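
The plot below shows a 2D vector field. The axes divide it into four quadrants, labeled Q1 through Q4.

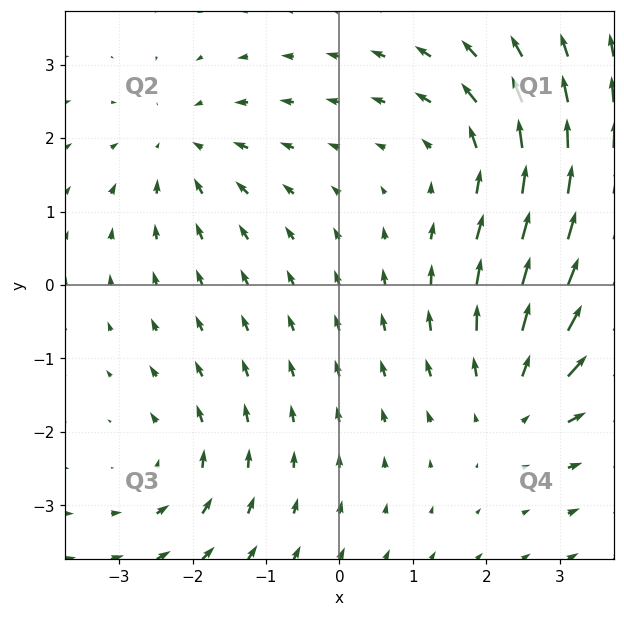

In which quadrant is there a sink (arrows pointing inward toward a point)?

Q2

The sink sits at approximately (-2.2, 1.9), which lies in quadrant Q2. The divergence there is about -3, negative as expected for a sink.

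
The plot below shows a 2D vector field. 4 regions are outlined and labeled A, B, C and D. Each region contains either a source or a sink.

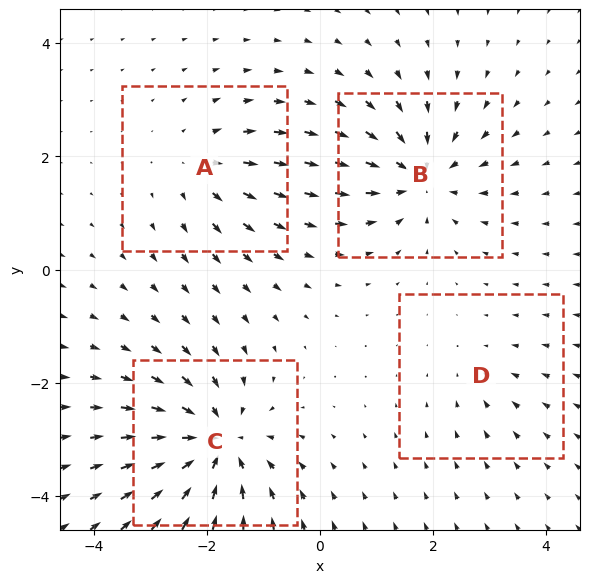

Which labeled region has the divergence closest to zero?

Divergence at each region's feature centre — A: about +4, B: about -6, C: about -7, D: about -2. Region D is closest to zero.

D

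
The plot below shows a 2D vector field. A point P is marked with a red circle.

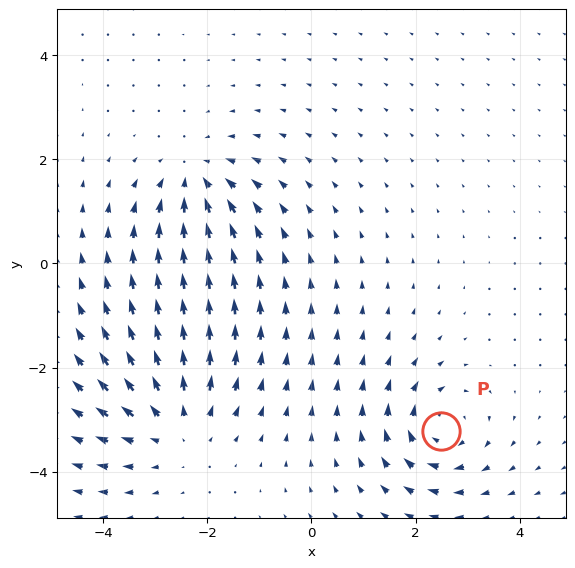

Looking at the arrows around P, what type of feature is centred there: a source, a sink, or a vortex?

At P (2.5, -3.2) the arrows circulate clockwise. Divergence ≈0, curl about -5 — near-zero divergence with nonzero curl is a vortex.

vortex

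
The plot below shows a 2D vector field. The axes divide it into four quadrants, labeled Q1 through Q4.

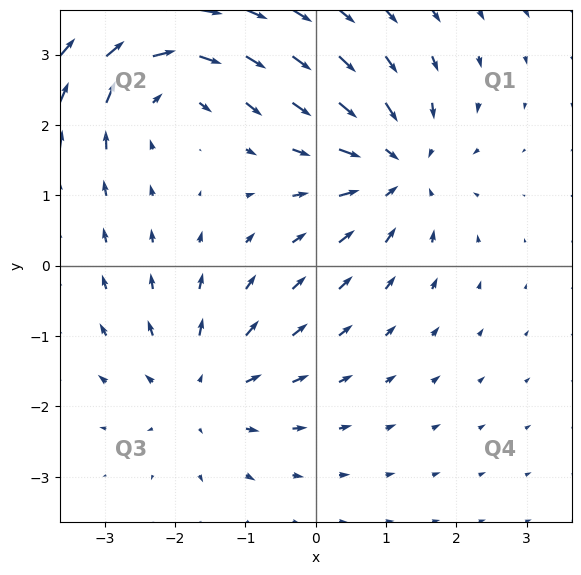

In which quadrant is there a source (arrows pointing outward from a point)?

The source sits at approximately (-1.6, -1.8), which lies in quadrant Q3. The divergence there is about +4, positive as expected for a source.

Q3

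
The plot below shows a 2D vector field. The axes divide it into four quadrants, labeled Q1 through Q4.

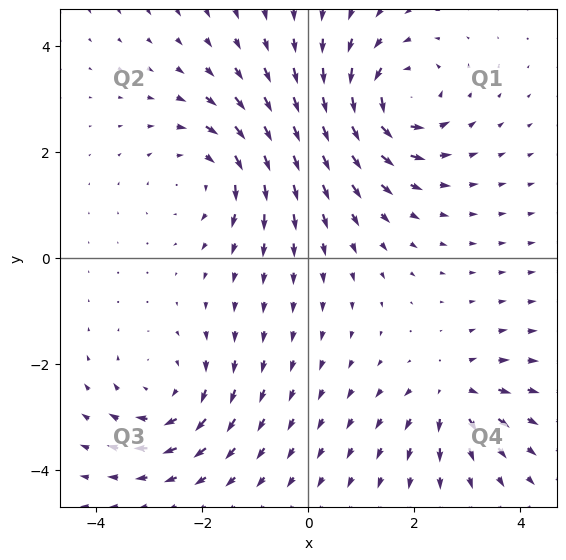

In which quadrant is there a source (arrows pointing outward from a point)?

The source sits at approximately (2.7, -2.6), which lies in quadrant Q4. The divergence there is about +4, positive as expected for a source.

Q4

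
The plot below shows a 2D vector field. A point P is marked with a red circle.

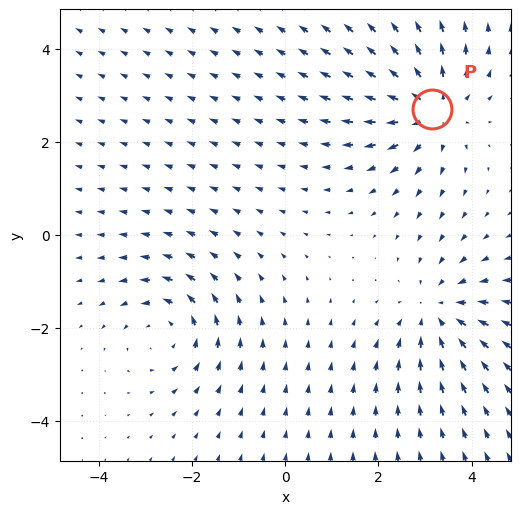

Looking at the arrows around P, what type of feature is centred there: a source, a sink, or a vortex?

source

At P (3.2, 2.7) the arrows spread outward. Divergence about +4, curl ≈0 — positive divergence with near-zero curl is a source.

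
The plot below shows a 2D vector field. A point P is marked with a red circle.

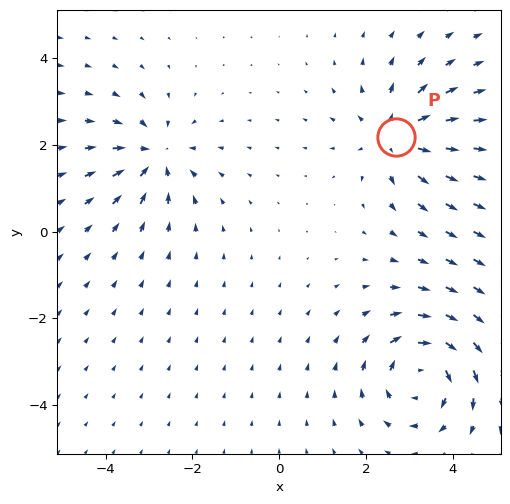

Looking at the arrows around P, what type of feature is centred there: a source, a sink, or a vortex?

At P (2.7, 2.2) the arrows spread outward. Divergence about +4, curl ≈0 — positive divergence with near-zero curl is a source.

source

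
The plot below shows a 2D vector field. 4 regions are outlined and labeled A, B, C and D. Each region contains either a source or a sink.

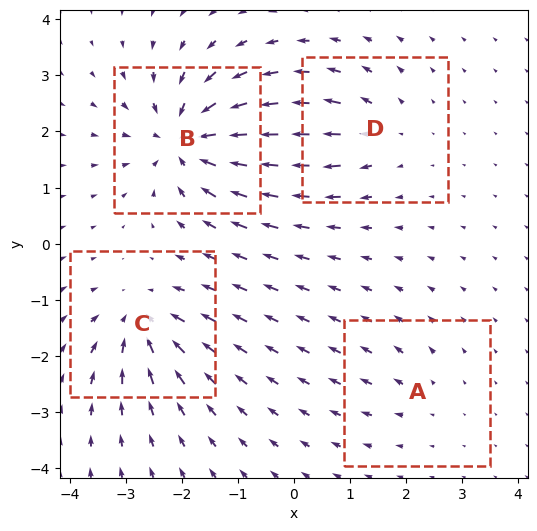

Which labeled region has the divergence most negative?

Divergence at each region's feature centre — A: about +2, B: about -9, C: about -6, D: about +4. Region B is most negative.

B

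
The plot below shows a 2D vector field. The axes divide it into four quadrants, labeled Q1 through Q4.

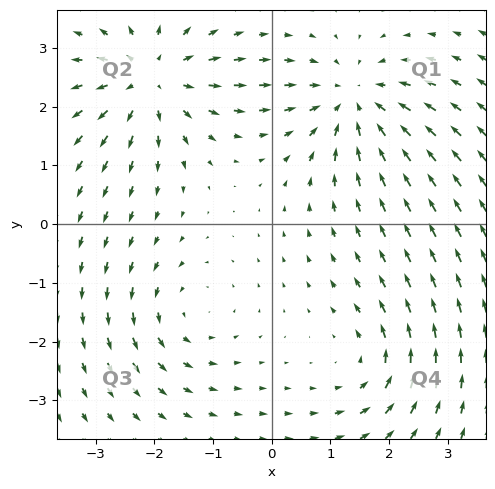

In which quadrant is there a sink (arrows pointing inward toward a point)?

Q1

The sink sits at approximately (1.4, 2.1), which lies in quadrant Q1. The divergence there is about -5, negative as expected for a sink.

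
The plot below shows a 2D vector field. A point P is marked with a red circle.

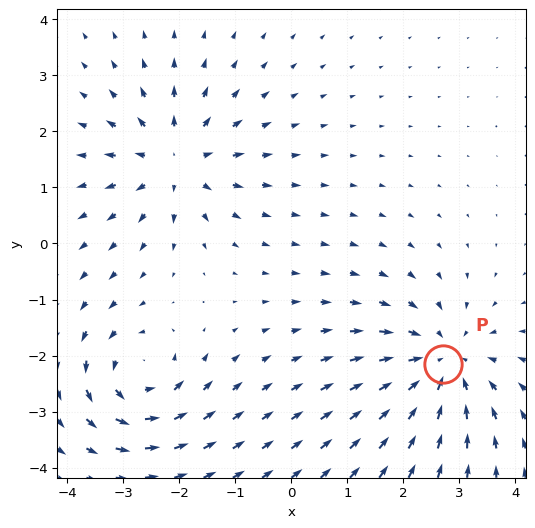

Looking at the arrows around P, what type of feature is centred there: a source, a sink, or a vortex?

At P (2.7, -2.1) the arrows converge inward. Divergence about -3, curl ≈0 — negative divergence with near-zero curl is a sink.

sink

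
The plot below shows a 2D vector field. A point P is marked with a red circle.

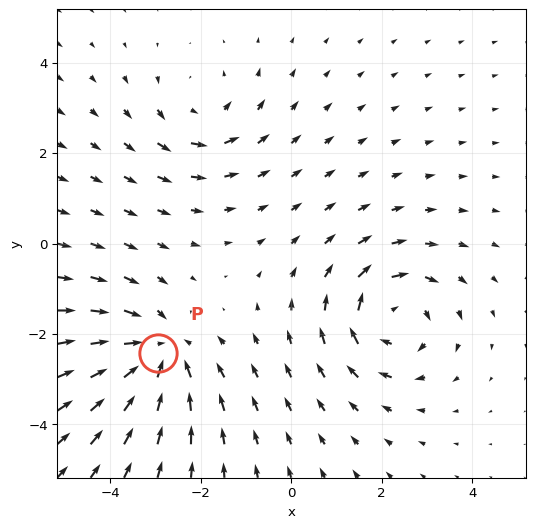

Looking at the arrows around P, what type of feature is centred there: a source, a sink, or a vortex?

At P (-3.0, -2.4) the arrows converge inward. Divergence about -4, curl ≈0 — negative divergence with near-zero curl is a sink.

sink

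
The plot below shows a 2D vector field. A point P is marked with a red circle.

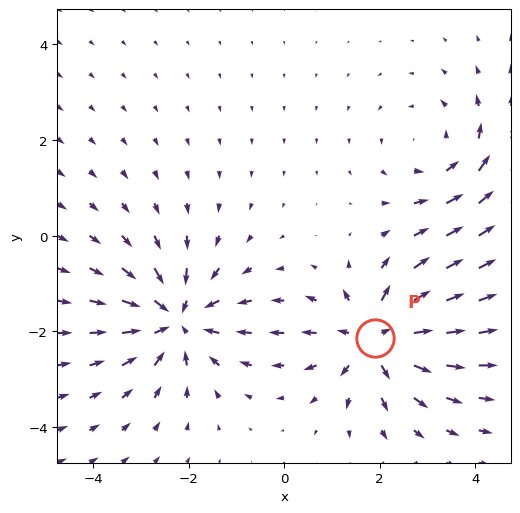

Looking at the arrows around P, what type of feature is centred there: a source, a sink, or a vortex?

source

At P (1.9, -2.1) the arrows spread outward. Divergence about +5, curl ≈0 — positive divergence with near-zero curl is a source.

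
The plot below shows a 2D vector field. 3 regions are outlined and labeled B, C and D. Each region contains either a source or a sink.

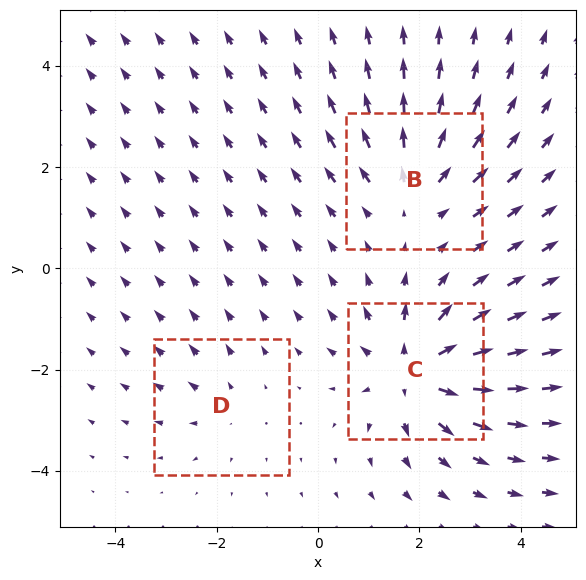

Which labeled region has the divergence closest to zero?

D

Divergence at each region's feature centre — B: about +3, C: about +5, D: about +2. Region D is closest to zero.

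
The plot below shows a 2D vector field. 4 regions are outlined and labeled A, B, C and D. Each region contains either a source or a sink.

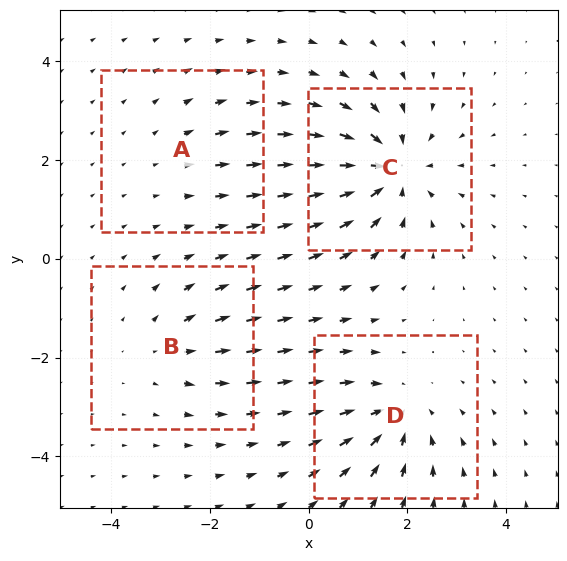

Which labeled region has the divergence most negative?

C

Divergence at each region's feature centre — A: about +2, B: about +3, C: about -7, D: about -5. Region C is most negative.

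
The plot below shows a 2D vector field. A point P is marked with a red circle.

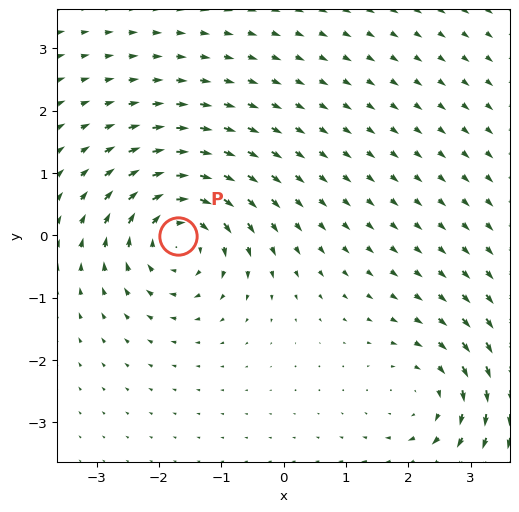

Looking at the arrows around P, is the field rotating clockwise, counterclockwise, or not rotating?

Near P at (-1.7, -0.0) the arrows circulate clockwise. The curl (z-component) there is about -6; negative curl means clockwise rotation.

clockwise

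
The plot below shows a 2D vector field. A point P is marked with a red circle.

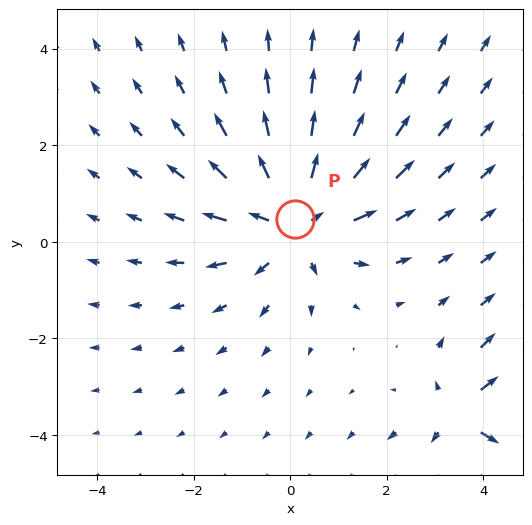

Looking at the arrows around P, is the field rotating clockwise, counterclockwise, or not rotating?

not rotating

Near P at (0.1, 0.5) the arrows show no circulation. The curl there is ≈0.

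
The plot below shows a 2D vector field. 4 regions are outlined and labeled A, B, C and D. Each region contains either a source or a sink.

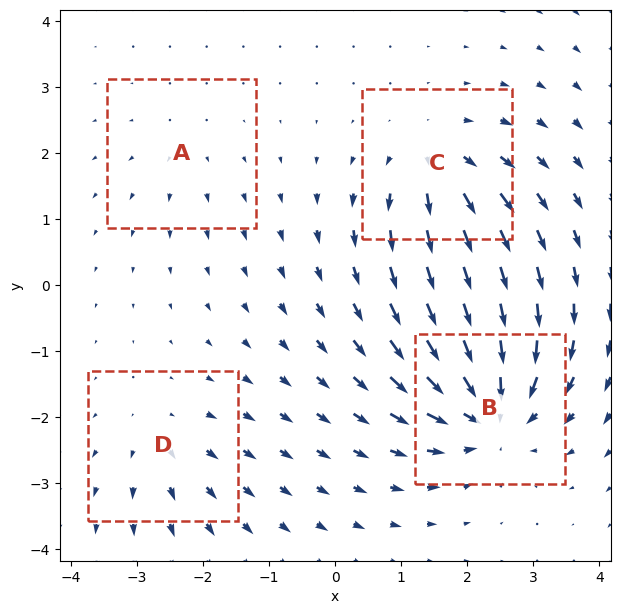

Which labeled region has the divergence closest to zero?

A

Divergence at each region's feature centre — A: about +2, B: about -9, C: about +6, D: about +4. Region A is closest to zero.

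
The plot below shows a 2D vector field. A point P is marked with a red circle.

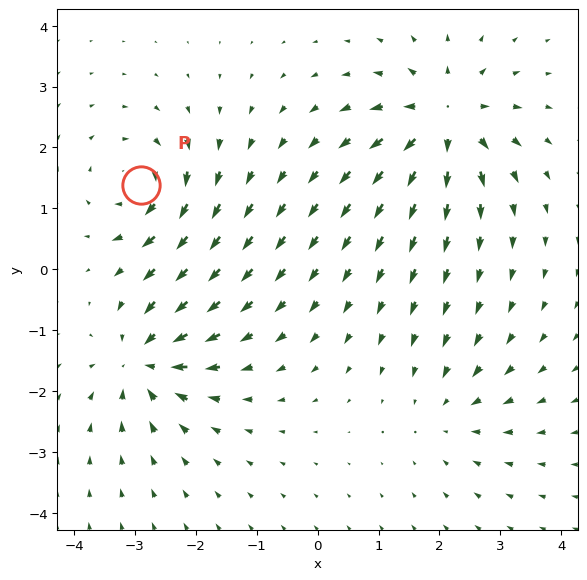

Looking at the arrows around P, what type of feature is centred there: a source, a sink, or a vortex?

vortex

At P (-2.9, 1.4) the arrows circulate clockwise. Divergence ≈0, curl about -5 — near-zero divergence with nonzero curl is a vortex.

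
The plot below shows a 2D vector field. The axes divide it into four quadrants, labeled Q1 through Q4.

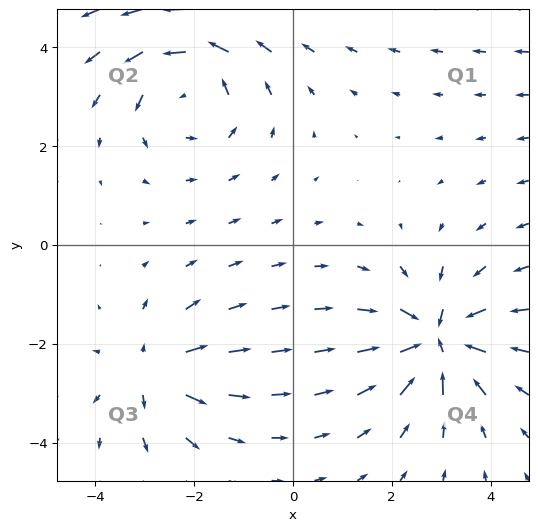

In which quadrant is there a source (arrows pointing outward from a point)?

Q3

The source sits at approximately (-2.8, -2.6), which lies in quadrant Q3. The divergence there is about +4, positive as expected for a source.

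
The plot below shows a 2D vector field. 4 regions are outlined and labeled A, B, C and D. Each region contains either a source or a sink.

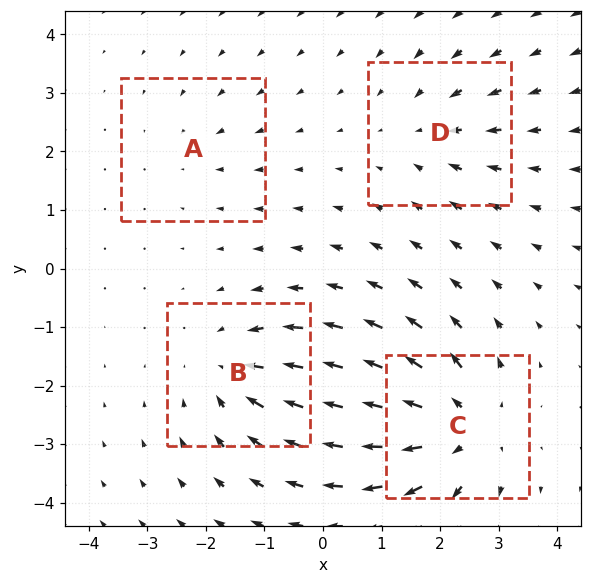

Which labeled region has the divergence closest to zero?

Divergence at each region's feature centre — A: about -2, B: about -4, C: about +6, D: about -3. Region A is closest to zero.

A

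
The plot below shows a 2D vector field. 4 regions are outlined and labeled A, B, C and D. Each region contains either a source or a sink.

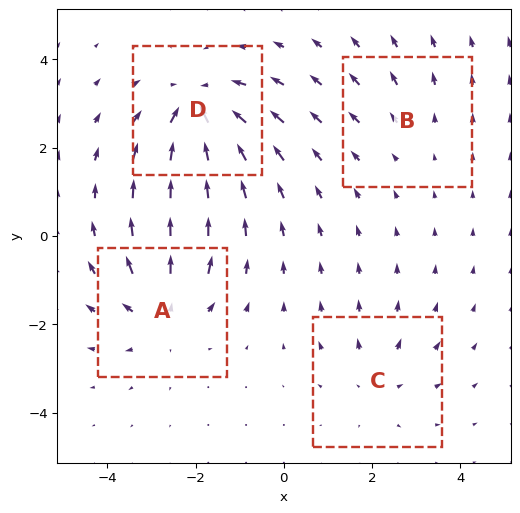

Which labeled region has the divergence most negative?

Divergence at each region's feature centre — A: about +5, B: about +2, C: about +3, D: about -6. Region D is most negative.

D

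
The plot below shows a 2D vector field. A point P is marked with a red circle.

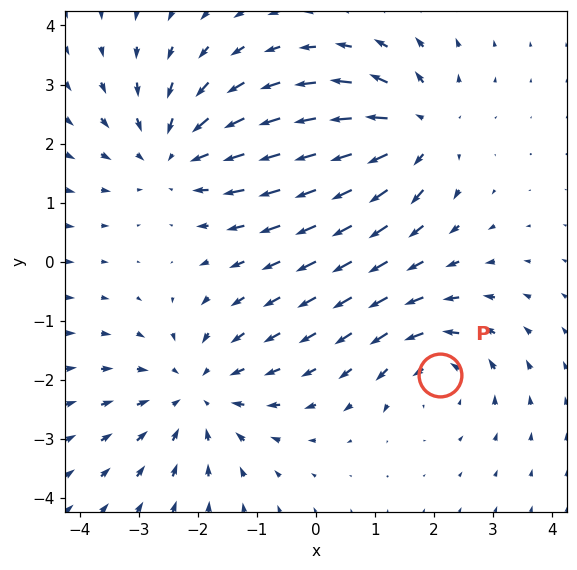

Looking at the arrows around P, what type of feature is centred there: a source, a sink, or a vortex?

vortex

At P (2.1, -1.9) the arrows circulate counterclockwise. Divergence ≈0, curl about +3 — near-zero divergence with nonzero curl is a vortex.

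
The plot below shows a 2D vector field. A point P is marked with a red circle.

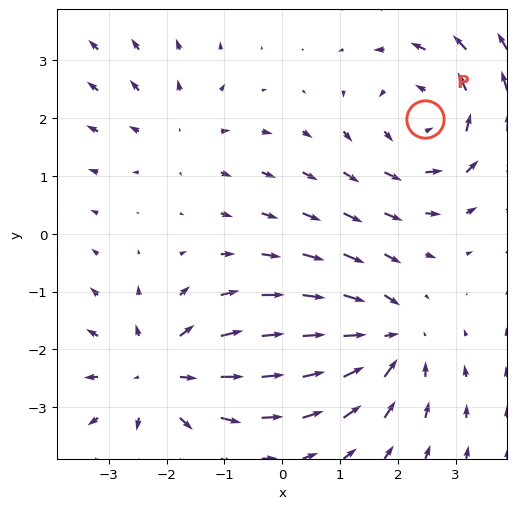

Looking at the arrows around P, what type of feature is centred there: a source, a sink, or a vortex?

At P (2.5, 2.0) the arrows circulate counterclockwise. Divergence ≈0, curl about +4 — near-zero divergence with nonzero curl is a vortex.

vortex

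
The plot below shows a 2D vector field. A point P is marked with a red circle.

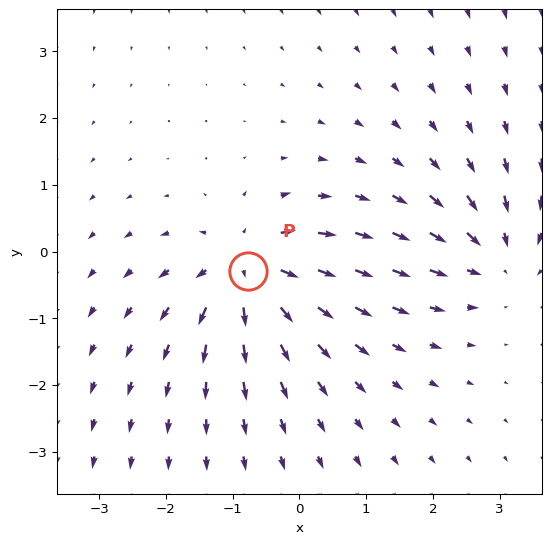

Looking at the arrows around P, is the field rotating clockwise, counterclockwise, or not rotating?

not rotating

Near P at (-0.8, -0.3) the arrows show no circulation. The curl there is ≈0.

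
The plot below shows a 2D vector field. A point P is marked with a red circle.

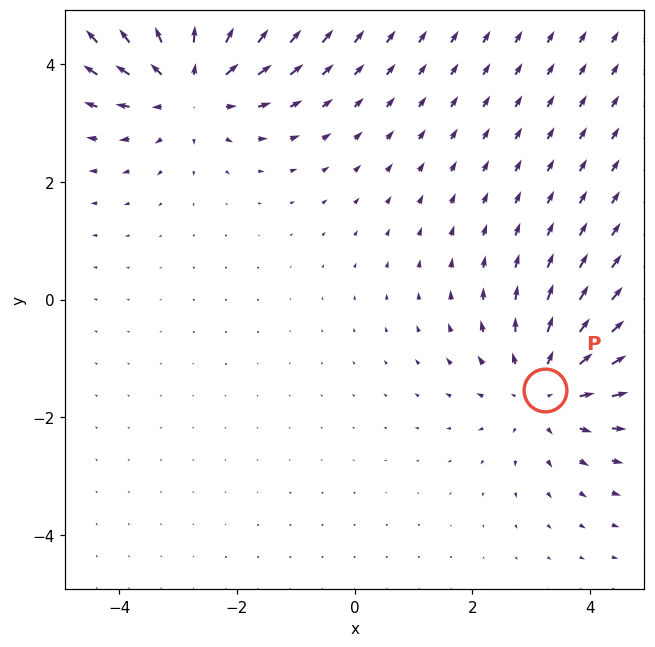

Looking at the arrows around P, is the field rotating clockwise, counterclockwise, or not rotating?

Near P at (3.2, -1.5) the arrows show no circulation. The curl there is ≈0.

not rotating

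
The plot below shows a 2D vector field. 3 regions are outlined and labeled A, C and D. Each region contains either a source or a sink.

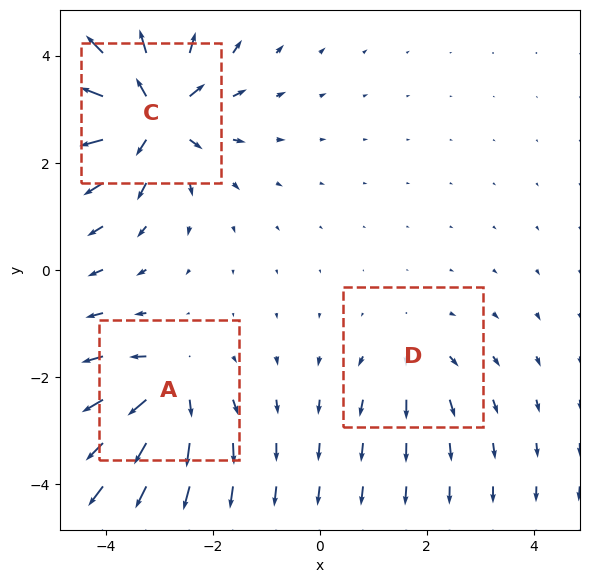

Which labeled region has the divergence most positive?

C

Divergence at each region's feature centre — A: about +4, C: about +6, D: about +2. Region C is most positive.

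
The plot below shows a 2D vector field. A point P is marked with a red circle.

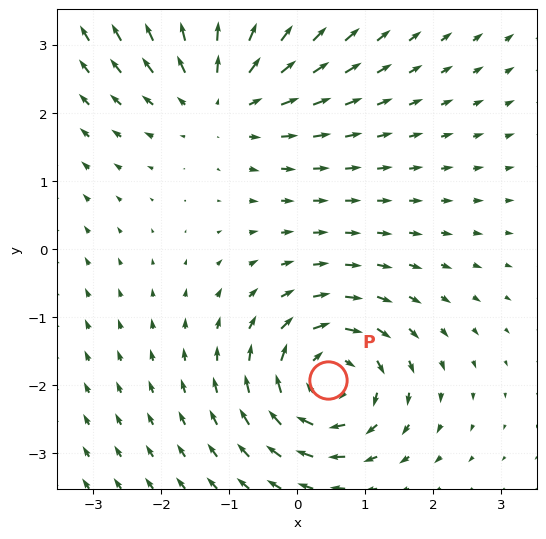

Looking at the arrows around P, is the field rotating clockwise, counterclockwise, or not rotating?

Near P at (0.5, -1.9) the arrows circulate clockwise. The curl (z-component) there is about -4; negative curl means clockwise rotation.

clockwise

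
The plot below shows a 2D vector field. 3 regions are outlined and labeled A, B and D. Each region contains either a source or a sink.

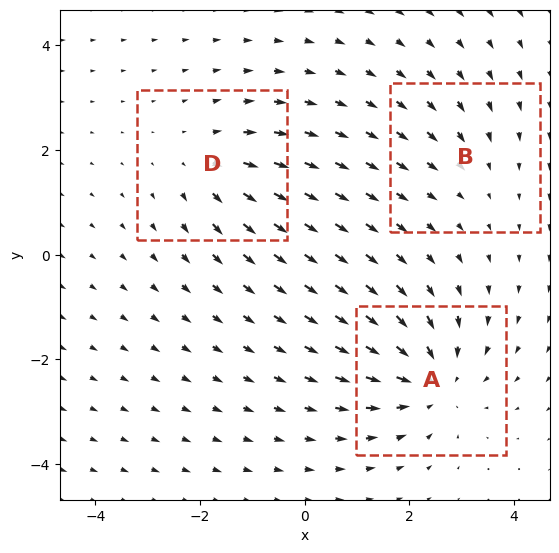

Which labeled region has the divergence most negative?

A

Divergence at each region's feature centre — A: about -4, B: about -2, D: about +3. Region A is most negative.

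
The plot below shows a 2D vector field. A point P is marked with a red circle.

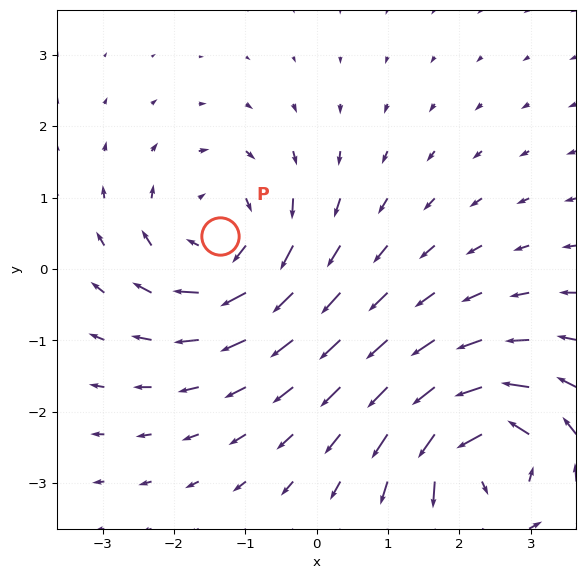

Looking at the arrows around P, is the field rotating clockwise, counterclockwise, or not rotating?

clockwise

Near P at (-1.4, 0.5) the arrows circulate clockwise. The curl (z-component) there is about -5; negative curl means clockwise rotation.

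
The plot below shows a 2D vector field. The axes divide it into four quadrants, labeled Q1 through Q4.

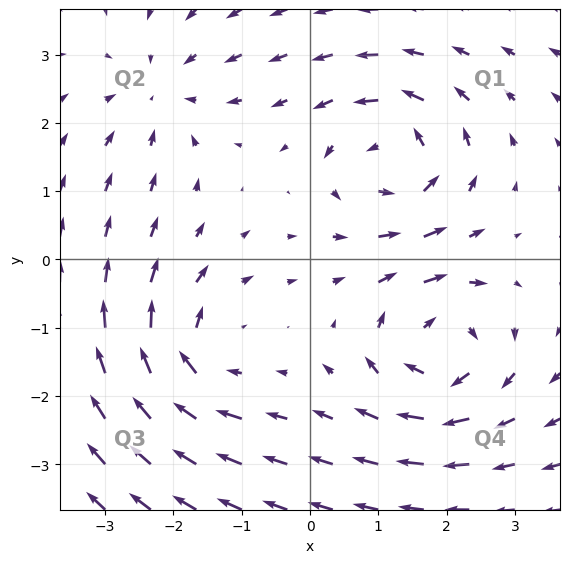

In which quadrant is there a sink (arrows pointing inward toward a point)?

The sink sits at approximately (-2.2, 2.4), which lies in quadrant Q2. The divergence there is about -3, negative as expected for a sink.

Q2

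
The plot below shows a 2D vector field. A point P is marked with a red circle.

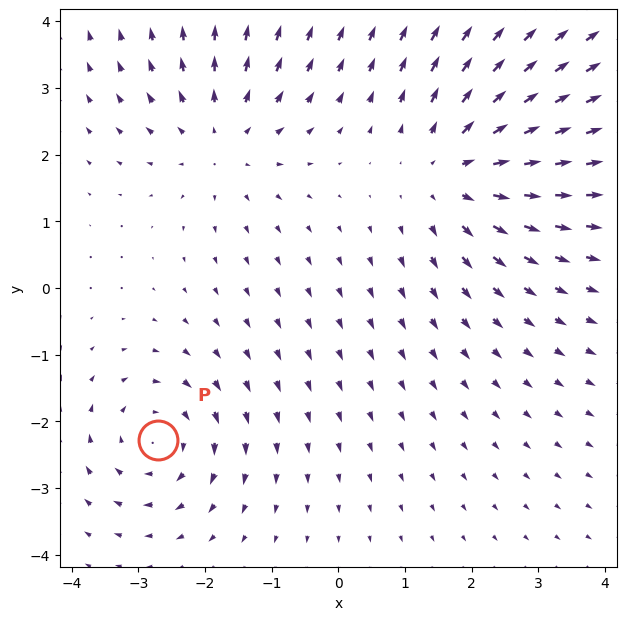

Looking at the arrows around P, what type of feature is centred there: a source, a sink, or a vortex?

At P (-2.7, -2.3) the arrows circulate clockwise. Divergence ≈0, curl about -3 — near-zero divergence with nonzero curl is a vortex.

vortex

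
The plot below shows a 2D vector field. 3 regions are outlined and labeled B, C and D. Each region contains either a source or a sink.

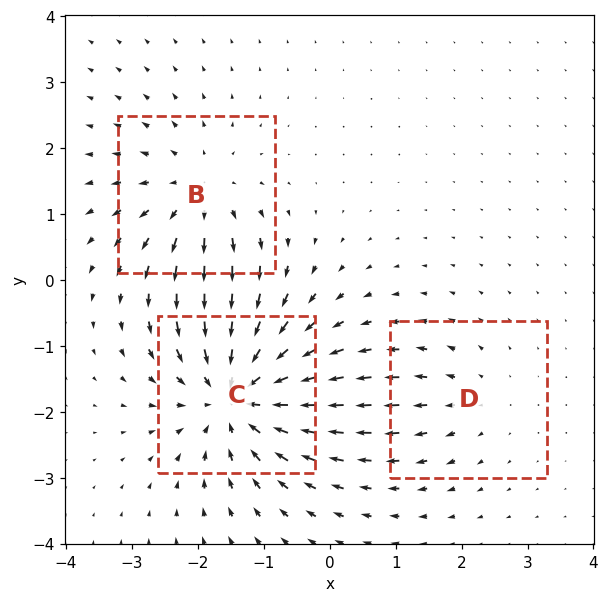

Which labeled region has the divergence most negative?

C

Divergence at each region's feature centre — B: about +3, C: about -5, D: about +2. Region C is most negative.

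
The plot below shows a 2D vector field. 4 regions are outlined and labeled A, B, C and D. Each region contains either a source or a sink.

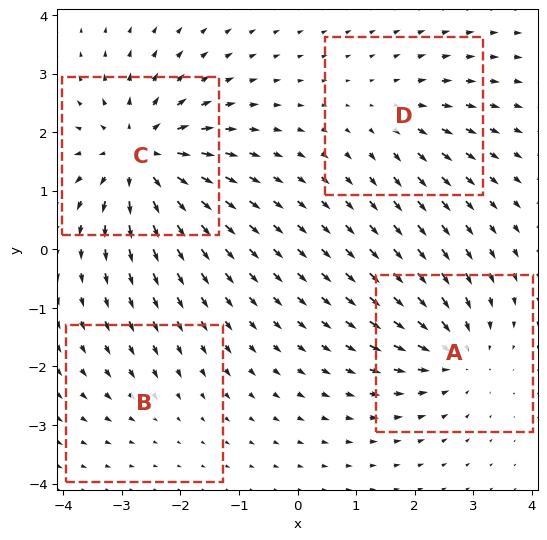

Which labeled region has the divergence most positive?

Divergence at each region's feature centre — A: about -5, B: about -2, C: about +8, D: about +3. Region C is most positive.

C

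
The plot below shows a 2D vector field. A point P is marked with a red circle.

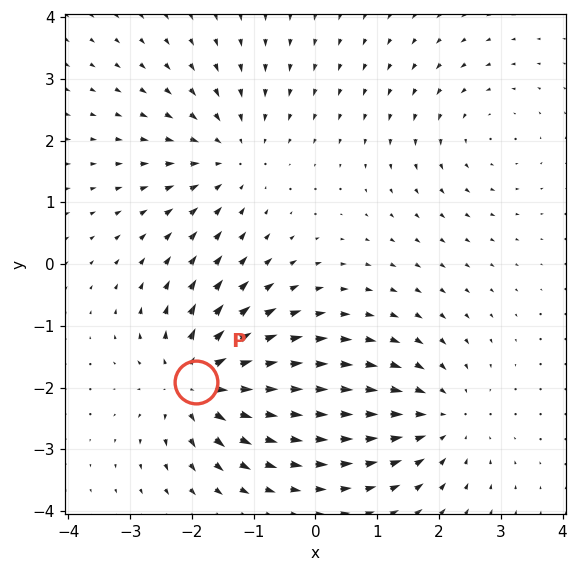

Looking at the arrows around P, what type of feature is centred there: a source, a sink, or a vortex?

At P (-1.9, -1.9) the arrows spread outward. Divergence about +7, curl ≈0 — positive divergence with near-zero curl is a source.

source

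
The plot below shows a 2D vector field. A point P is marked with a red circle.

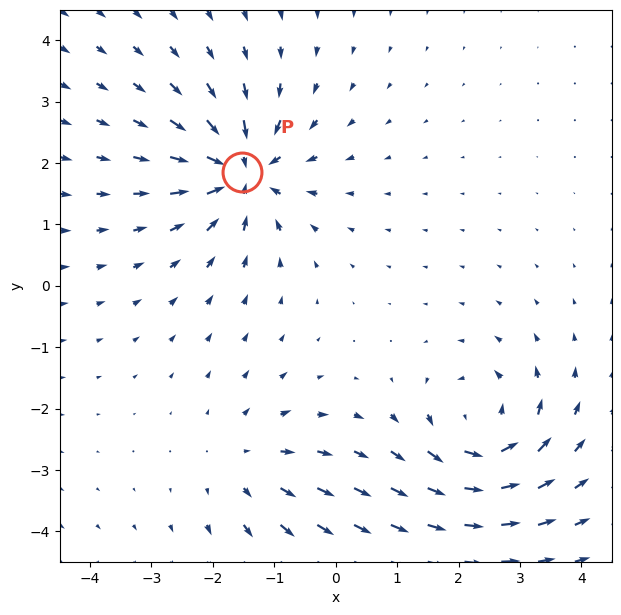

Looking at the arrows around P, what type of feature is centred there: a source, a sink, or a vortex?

At P (-1.5, 1.9) the arrows converge inward. Divergence about -7, curl ≈0 — negative divergence with near-zero curl is a sink.

sink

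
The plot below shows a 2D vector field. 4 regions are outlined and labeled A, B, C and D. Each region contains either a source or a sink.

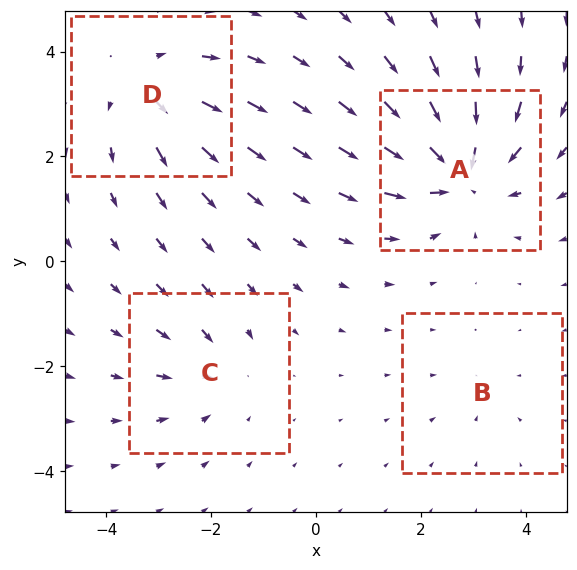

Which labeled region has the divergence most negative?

A

Divergence at each region's feature centre — A: about -8, B: about -2, C: about -3, D: about +5. Region A is most negative.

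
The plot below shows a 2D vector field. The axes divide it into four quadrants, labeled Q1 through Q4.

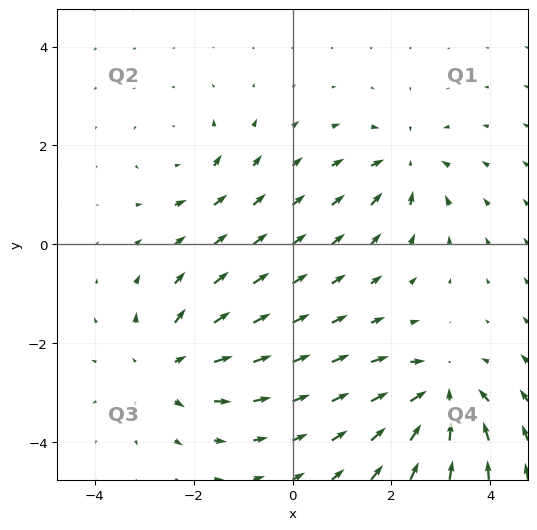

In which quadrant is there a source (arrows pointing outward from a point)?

The source sits at approximately (-2.6, -2.5), which lies in quadrant Q3. The divergence there is about +4, positive as expected for a source.

Q3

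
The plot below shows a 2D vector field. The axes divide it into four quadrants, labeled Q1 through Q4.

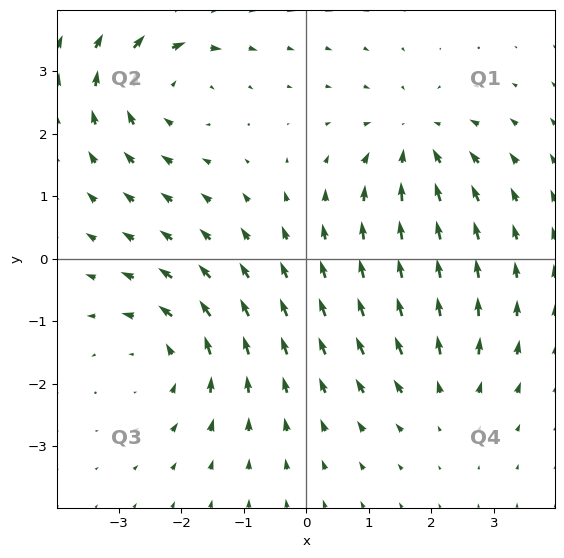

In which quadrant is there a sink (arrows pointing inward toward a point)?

The sink sits at approximately (1.7, 1.9), which lies in quadrant Q1. The divergence there is about -4, negative as expected for a sink.

Q1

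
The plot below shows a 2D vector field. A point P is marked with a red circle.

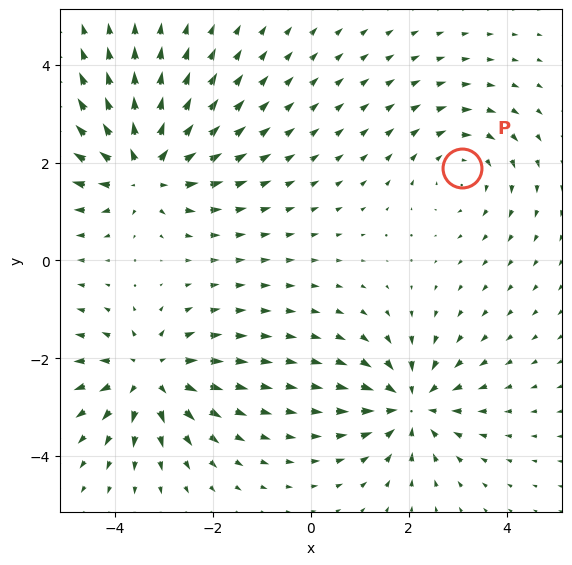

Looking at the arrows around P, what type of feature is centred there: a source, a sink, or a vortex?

vortex

At P (3.1, 1.9) the arrows circulate clockwise. Divergence ≈0, curl about -3 — near-zero divergence with nonzero curl is a vortex.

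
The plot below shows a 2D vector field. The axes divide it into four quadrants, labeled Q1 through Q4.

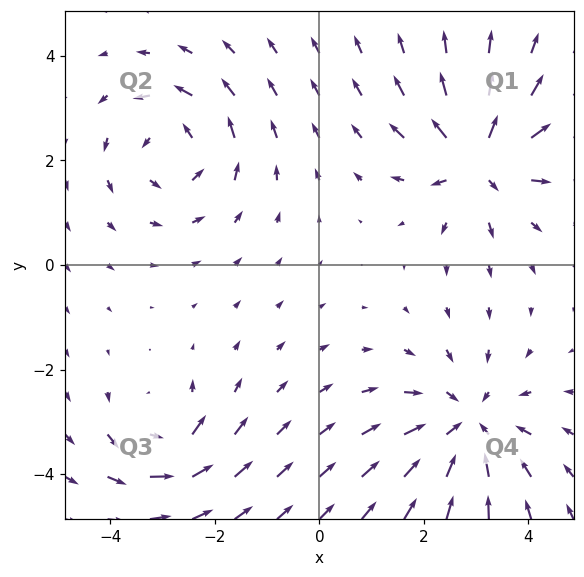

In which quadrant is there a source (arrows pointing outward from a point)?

The source sits at approximately (3.0, 2.0), which lies in quadrant Q1. The divergence there is about +6, positive as expected for a source.

Q1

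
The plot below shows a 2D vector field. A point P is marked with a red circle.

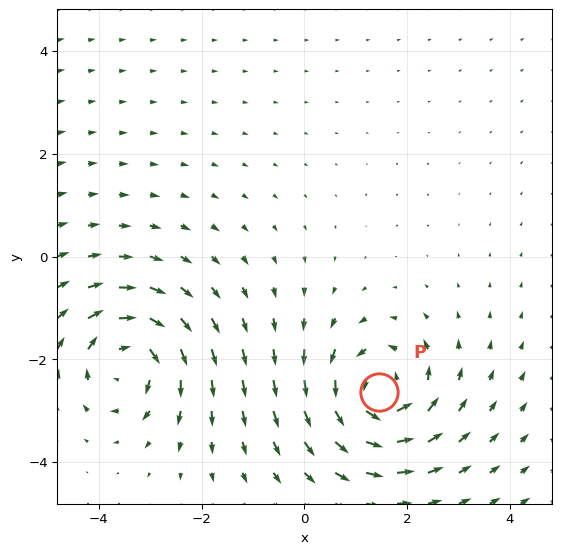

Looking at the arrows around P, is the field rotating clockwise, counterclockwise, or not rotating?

Near P at (1.5, -2.6) the arrows circulate counterclockwise. The curl (z-component) there is about +4; positive curl means counterclockwise rotation.

counterclockwise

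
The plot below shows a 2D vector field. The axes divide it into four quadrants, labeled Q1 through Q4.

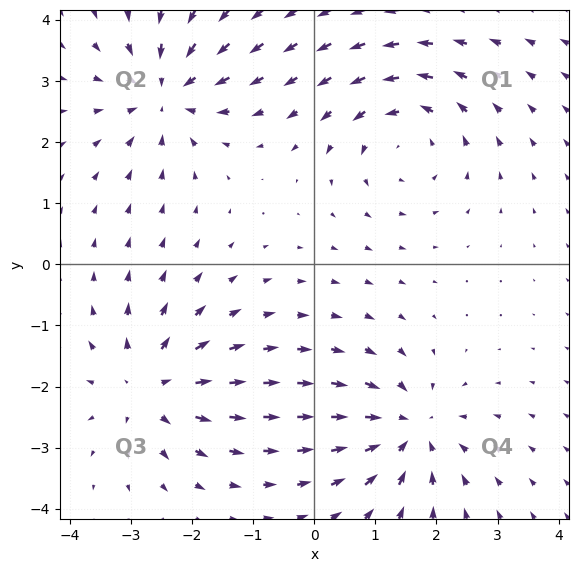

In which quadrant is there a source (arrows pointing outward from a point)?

Q3

The source sits at approximately (-2.7, -2.0), which lies in quadrant Q3. The divergence there is about +5, positive as expected for a source.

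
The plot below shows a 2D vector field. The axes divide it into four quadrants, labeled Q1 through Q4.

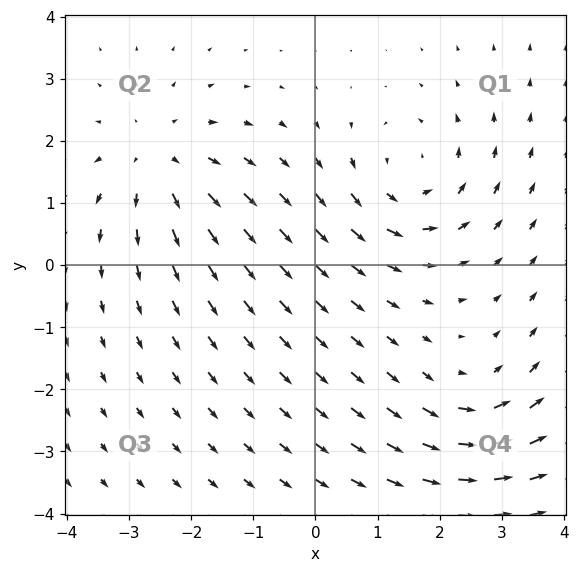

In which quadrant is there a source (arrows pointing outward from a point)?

The source sits at approximately (-2.5, 1.7), which lies in quadrant Q2. The divergence there is about +4, positive as expected for a source.

Q2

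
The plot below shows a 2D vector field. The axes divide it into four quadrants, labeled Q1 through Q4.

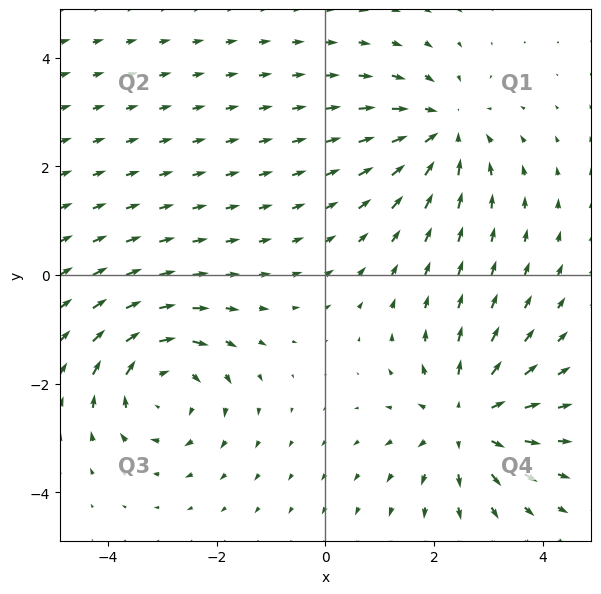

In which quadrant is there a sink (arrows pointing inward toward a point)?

The sink sits at approximately (2.2, 2.7), which lies in quadrant Q1. The divergence there is about -4, negative as expected for a sink.

Q1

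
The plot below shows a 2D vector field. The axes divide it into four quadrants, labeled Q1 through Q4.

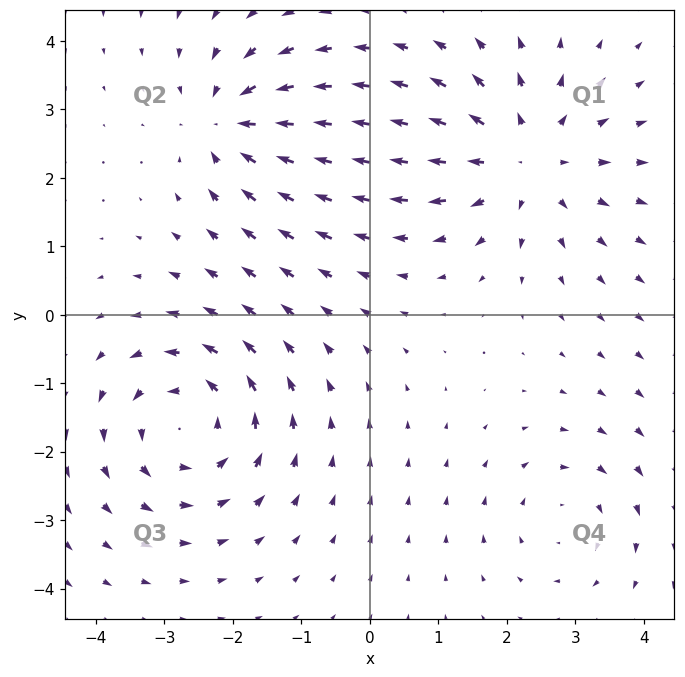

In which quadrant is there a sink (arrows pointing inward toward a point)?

The sink sits at approximately (-2.0, 2.8), which lies in quadrant Q2. The divergence there is about -4, negative as expected for a sink.

Q2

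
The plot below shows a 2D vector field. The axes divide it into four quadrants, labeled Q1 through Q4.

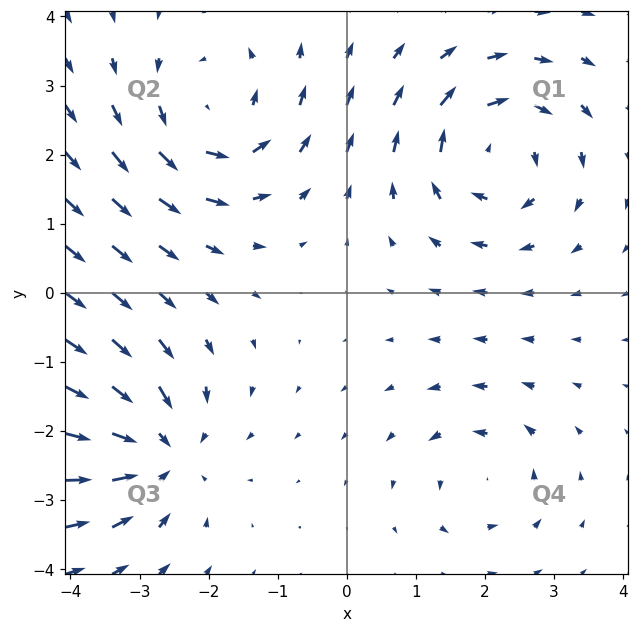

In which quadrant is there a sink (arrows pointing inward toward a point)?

Q3

The sink sits at approximately (-2.7, -2.3), which lies in quadrant Q3. The divergence there is about -5, negative as expected for a sink.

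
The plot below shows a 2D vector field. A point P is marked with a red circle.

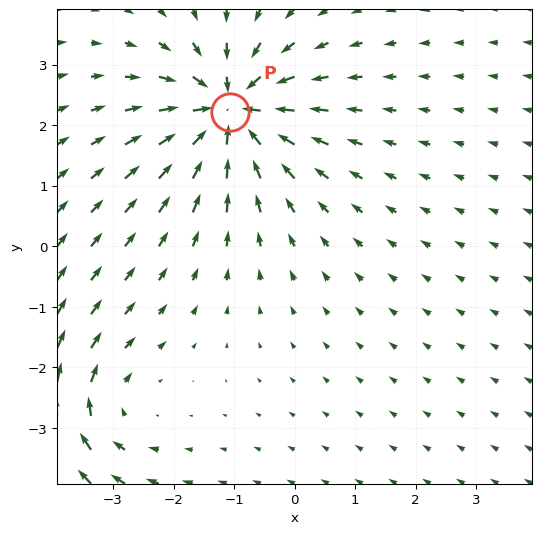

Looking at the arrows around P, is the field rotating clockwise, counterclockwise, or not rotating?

Near P at (-1.1, 2.2) the arrows show no circulation. The curl there is ≈0.

not rotating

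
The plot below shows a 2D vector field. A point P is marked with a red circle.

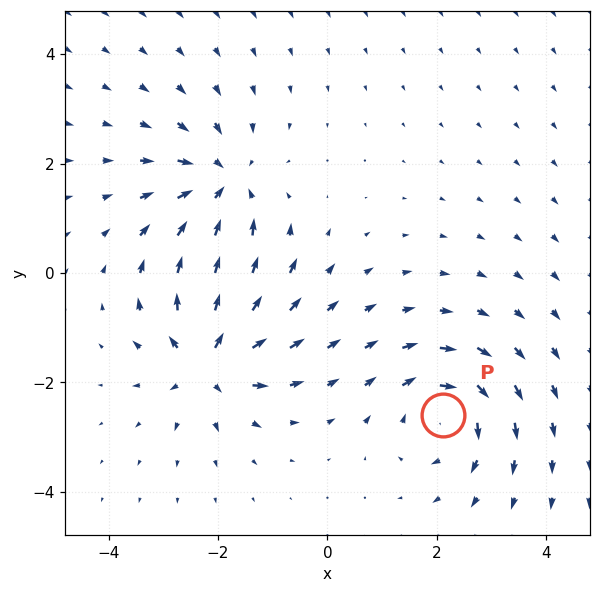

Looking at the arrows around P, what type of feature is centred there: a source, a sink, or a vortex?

At P (2.1, -2.6) the arrows circulate clockwise. Divergence ≈0, curl about -5 — near-zero divergence with nonzero curl is a vortex.

vortex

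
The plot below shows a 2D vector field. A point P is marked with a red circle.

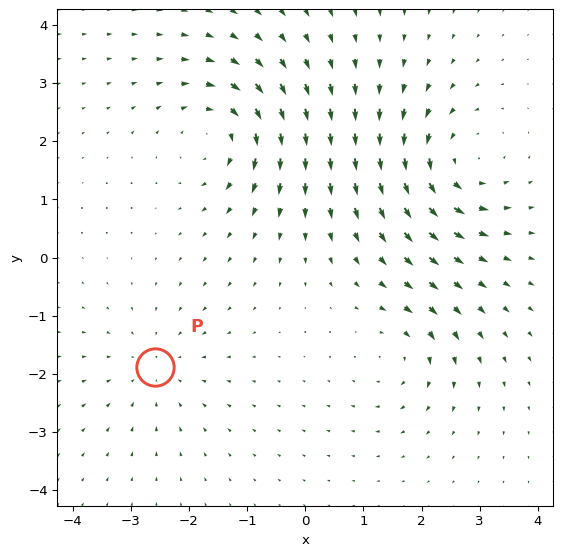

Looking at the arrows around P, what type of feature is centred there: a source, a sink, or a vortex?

At P (-2.6, -1.9) the arrows converge inward. Divergence about -2, curl ≈0 — negative divergence with near-zero curl is a sink.

sink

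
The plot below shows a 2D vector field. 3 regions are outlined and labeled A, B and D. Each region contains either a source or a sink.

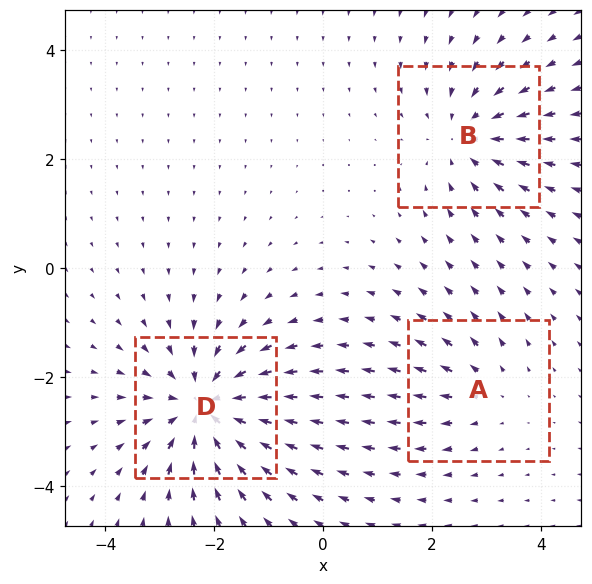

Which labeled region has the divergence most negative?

D

Divergence at each region's feature centre — A: about +2, B: about -3, D: about -5. Region D is most negative.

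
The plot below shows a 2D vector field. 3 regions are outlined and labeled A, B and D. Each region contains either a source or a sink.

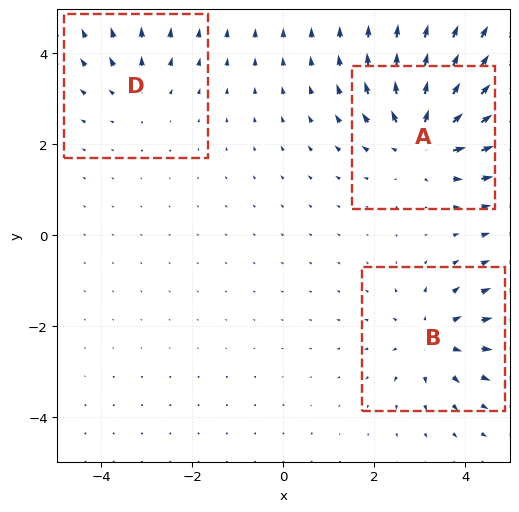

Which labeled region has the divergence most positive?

A

Divergence at each region's feature centre — A: about +5, B: about +4, D: about +2. Region A is most positive.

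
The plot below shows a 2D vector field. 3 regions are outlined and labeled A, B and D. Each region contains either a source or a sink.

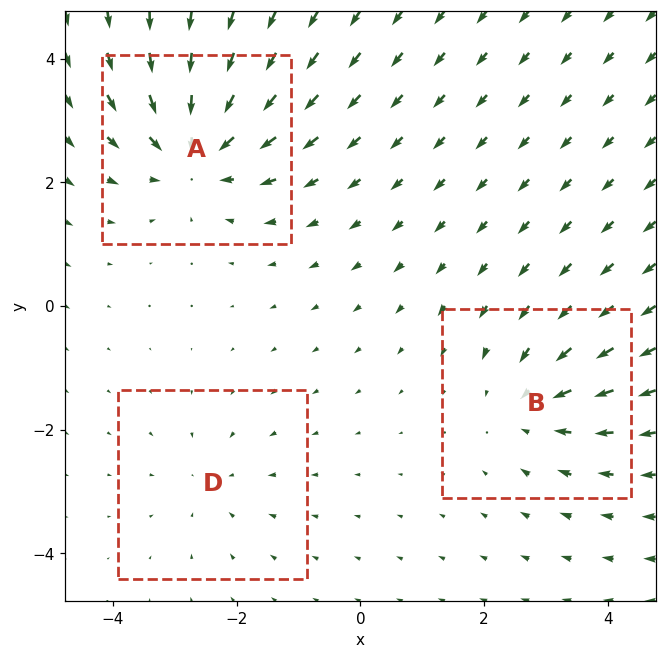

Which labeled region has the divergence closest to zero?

D

Divergence at each region's feature centre — A: about -5, B: about -3, D: about -2. Region D is closest to zero.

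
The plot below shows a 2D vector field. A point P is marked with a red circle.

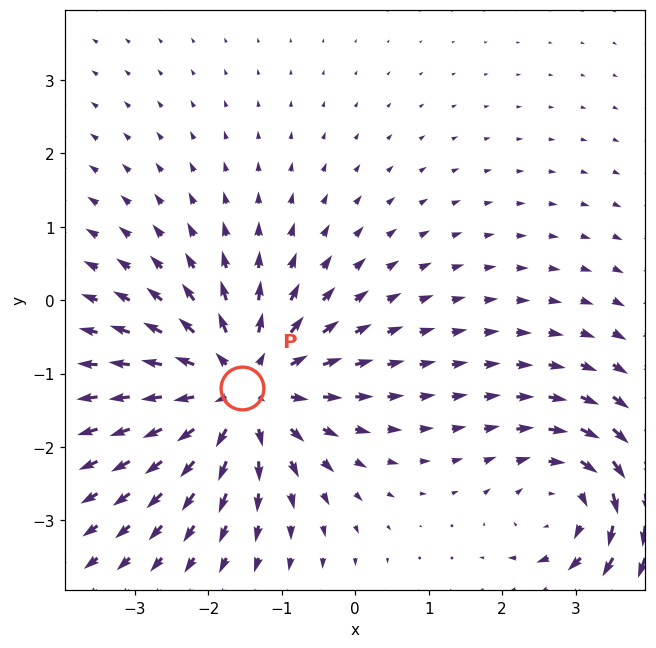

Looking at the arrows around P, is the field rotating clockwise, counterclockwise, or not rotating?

Near P at (-1.5, -1.2) the arrows show no circulation. The curl there is ≈0.

not rotating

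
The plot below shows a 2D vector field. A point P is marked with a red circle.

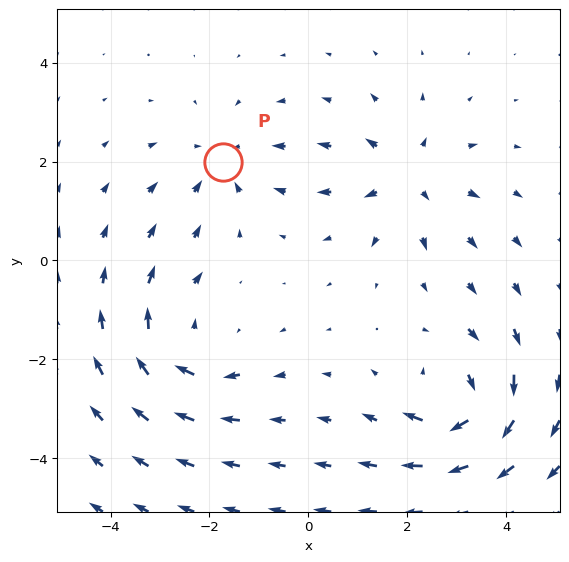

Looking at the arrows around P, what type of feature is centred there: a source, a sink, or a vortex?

At P (-1.7, 2.0) the arrows converge inward. Divergence about -3, curl ≈0 — negative divergence with near-zero curl is a sink.

sink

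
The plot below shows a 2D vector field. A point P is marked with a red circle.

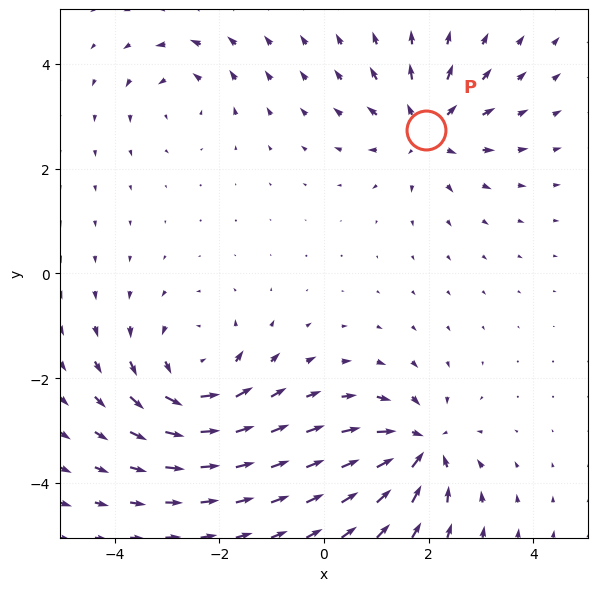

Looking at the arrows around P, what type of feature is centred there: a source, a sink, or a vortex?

source

At P (2.0, 2.7) the arrows spread outward. Divergence about +5, curl ≈0 — positive divergence with near-zero curl is a source.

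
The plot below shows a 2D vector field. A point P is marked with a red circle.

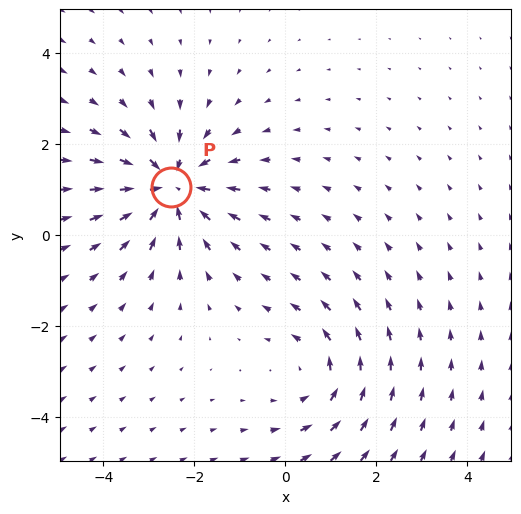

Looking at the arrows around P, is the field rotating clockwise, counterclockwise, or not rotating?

Near P at (-2.5, 1.1) the arrows show no circulation. The curl there is ≈0.

not rotating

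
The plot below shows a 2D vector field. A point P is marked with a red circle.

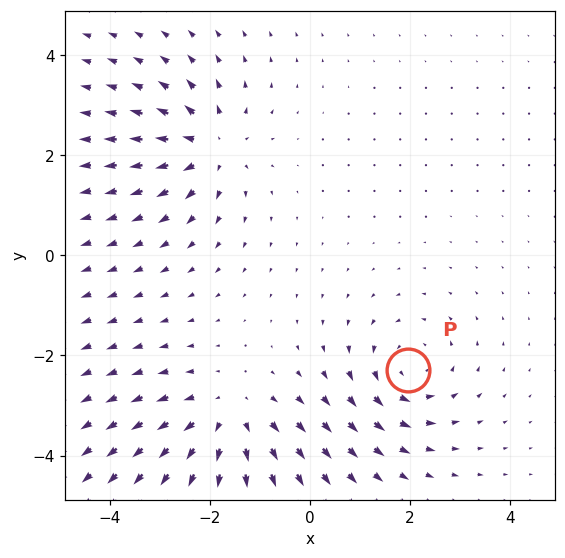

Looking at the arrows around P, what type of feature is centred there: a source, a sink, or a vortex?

At P (2.0, -2.3) the arrows circulate counterclockwise. Divergence ≈0, curl about +3 — near-zero divergence with nonzero curl is a vortex.

vortex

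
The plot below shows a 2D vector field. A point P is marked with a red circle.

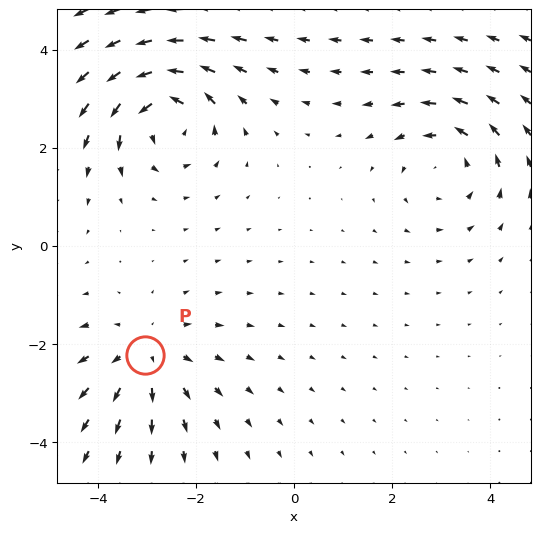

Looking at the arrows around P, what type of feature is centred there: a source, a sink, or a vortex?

At P (-3.0, -2.2) the arrows spread outward. Divergence about +3, curl ≈0 — positive divergence with near-zero curl is a source.

source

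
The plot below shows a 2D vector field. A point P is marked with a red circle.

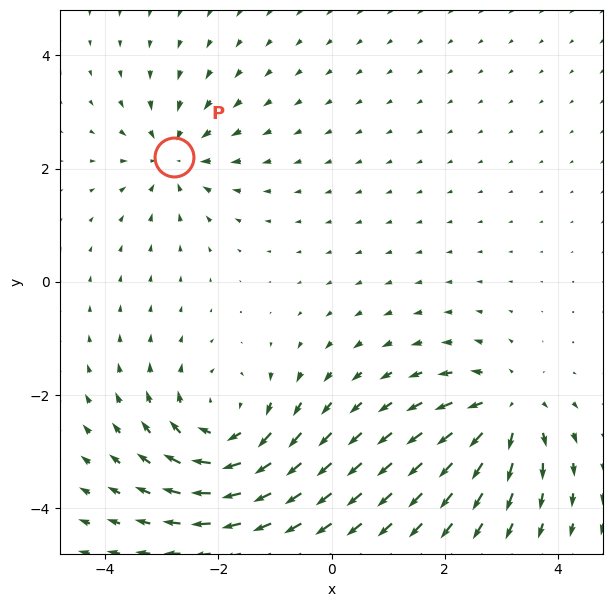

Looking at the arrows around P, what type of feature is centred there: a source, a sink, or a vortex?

At P (-2.8, 2.2) the arrows converge inward. Divergence about -4, curl ≈0 — negative divergence with near-zero curl is a sink.

sink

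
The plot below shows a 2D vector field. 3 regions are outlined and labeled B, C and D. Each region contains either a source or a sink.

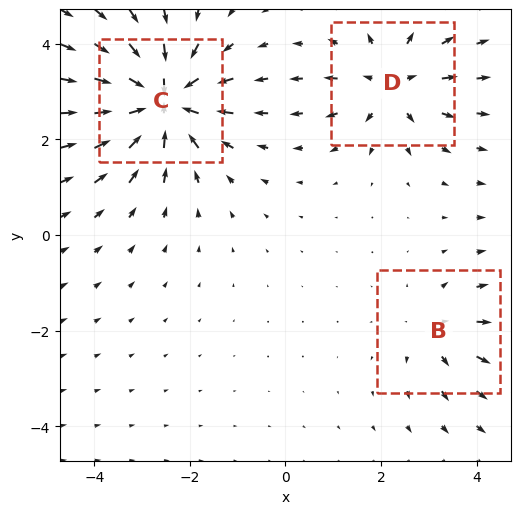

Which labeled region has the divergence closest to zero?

Divergence at each region's feature centre — B: about +2, C: about -6, D: about +4. Region B is closest to zero.

B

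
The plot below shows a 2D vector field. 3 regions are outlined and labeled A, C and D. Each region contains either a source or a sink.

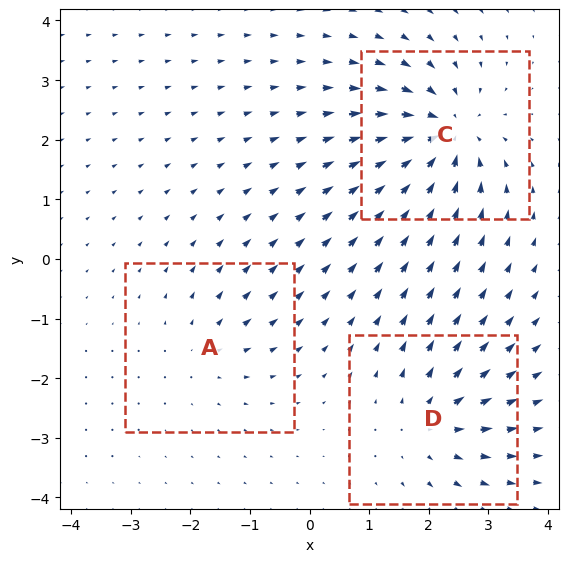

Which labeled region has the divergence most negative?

C

Divergence at each region's feature centre — A: about +2, C: about -6, D: about +4. Region C is most negative.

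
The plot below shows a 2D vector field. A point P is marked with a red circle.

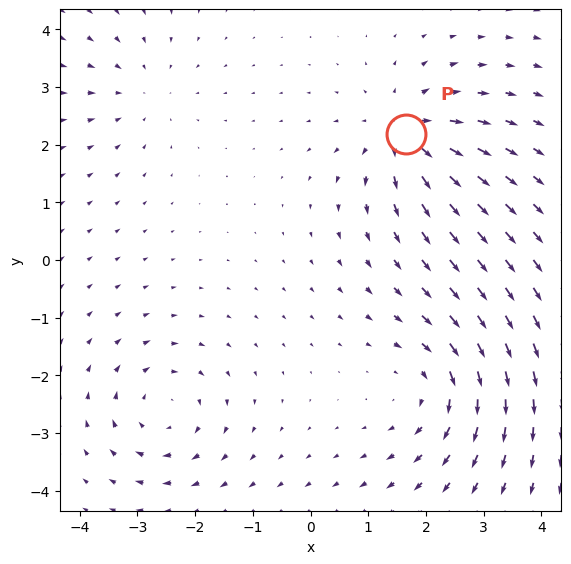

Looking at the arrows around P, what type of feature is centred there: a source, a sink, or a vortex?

source

At P (1.6, 2.2) the arrows spread outward. Divergence about +6, curl ≈0 — positive divergence with near-zero curl is a source.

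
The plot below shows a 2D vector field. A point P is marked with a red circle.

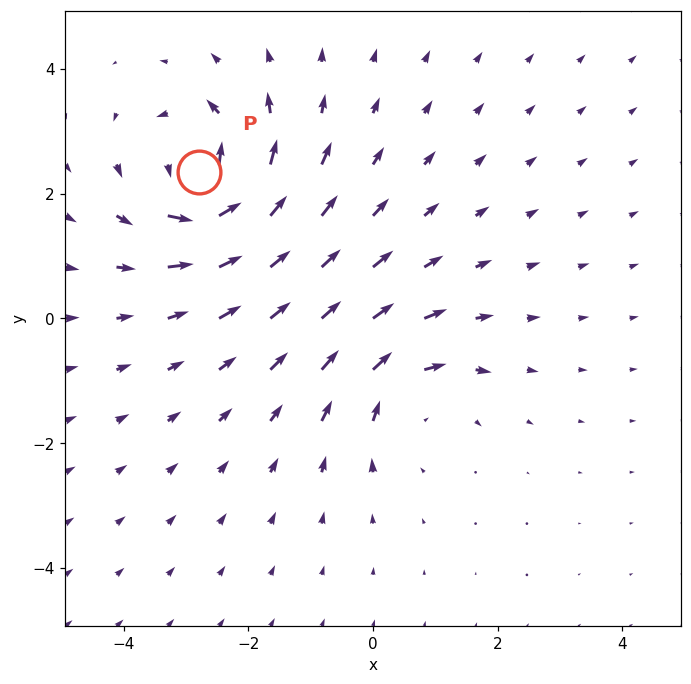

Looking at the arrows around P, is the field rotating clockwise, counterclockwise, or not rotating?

counterclockwise

Near P at (-2.8, 2.3) the arrows circulate counterclockwise. The curl (z-component) there is about +6; positive curl means counterclockwise rotation.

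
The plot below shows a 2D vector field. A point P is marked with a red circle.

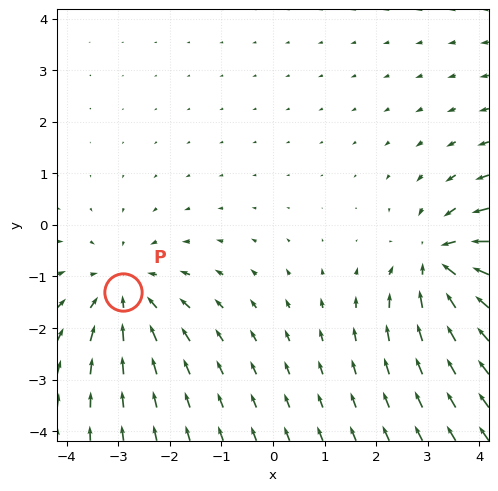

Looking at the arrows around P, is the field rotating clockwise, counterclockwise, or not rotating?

Near P at (-2.9, -1.3) the arrows show no circulation. The curl there is ≈0.

not rotating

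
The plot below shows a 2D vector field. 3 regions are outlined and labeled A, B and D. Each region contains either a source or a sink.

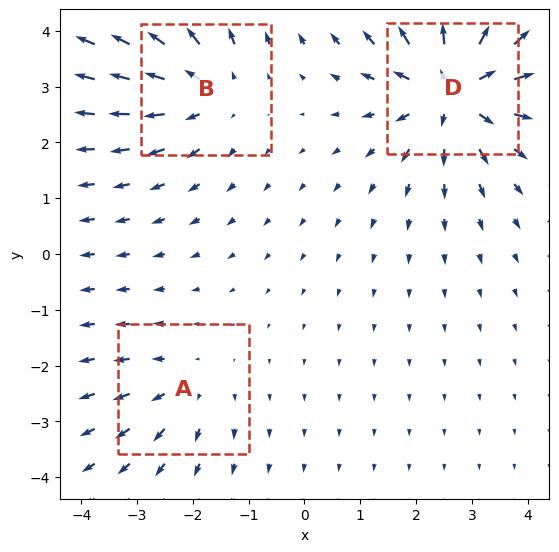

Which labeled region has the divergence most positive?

D

Divergence at each region's feature centre — A: about +2, B: about +3, D: about +5. Region D is most positive.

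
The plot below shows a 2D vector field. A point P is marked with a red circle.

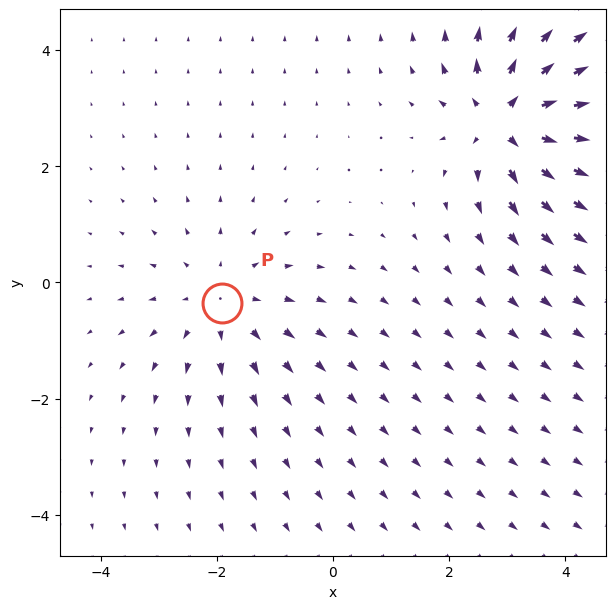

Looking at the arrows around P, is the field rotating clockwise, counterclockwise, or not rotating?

Near P at (-1.9, -0.4) the arrows show no circulation. The curl there is ≈0.

not rotating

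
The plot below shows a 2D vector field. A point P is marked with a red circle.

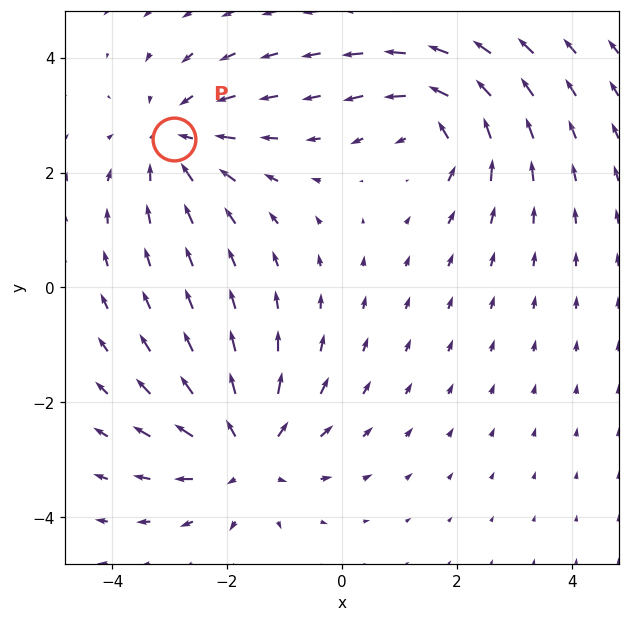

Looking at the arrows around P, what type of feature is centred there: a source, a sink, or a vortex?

sink

At P (-2.9, 2.6) the arrows converge inward. Divergence about -3, curl ≈0 — negative divergence with near-zero curl is a sink.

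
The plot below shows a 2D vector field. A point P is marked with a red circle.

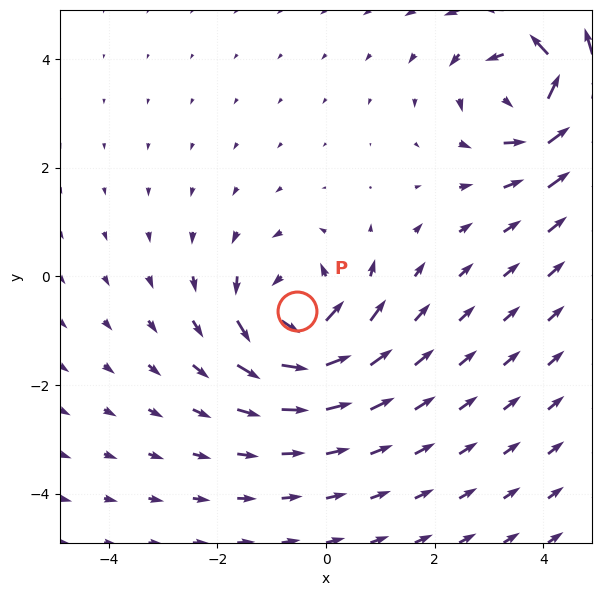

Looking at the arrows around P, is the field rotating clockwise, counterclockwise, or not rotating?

counterclockwise

Near P at (-0.5, -0.6) the arrows circulate counterclockwise. The curl (z-component) there is about +3; positive curl means counterclockwise rotation.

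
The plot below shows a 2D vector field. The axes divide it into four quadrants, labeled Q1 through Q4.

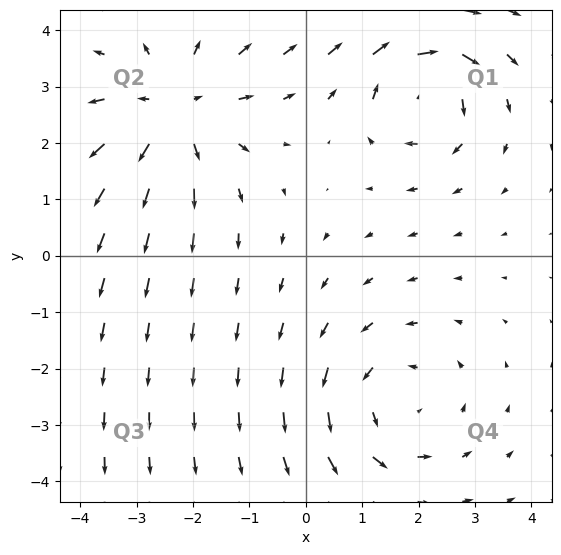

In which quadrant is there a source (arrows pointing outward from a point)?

The source sits at approximately (-2.3, 2.6), which lies in quadrant Q2. The divergence there is about +4, positive as expected for a source.

Q2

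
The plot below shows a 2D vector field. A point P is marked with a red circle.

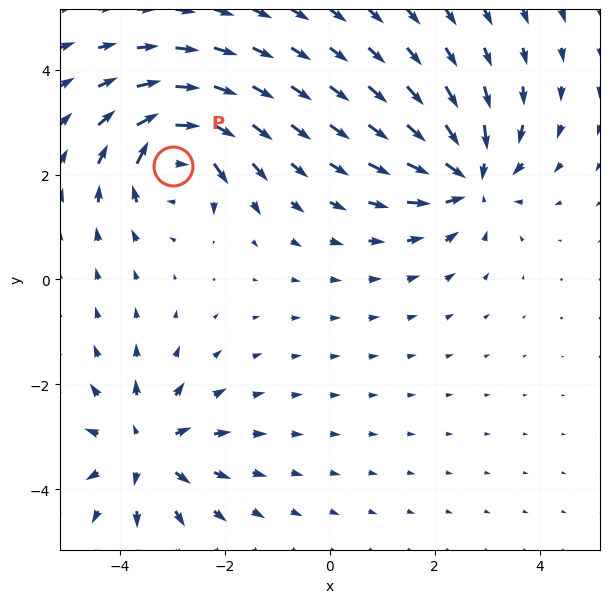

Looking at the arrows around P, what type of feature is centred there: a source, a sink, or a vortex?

vortex

At P (-3.0, 2.2) the arrows circulate clockwise. Divergence ≈0, curl about -7 — near-zero divergence with nonzero curl is a vortex.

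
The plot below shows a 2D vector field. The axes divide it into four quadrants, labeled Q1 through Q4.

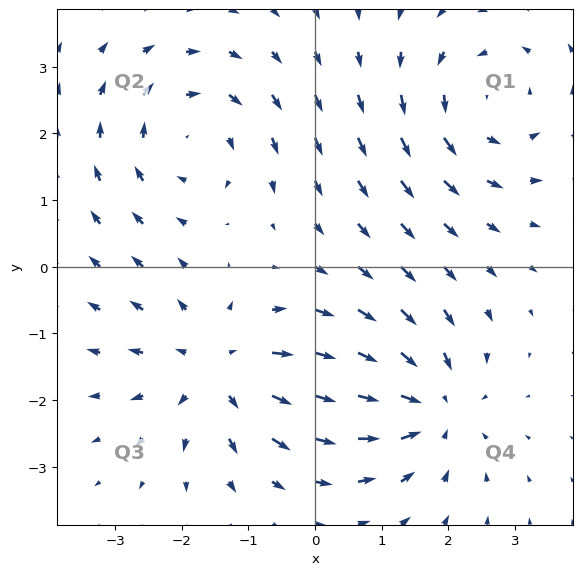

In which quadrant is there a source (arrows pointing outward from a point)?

Q3

The source sits at approximately (-1.4, -1.5), which lies in quadrant Q3. The divergence there is about +5, positive as expected for a source.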